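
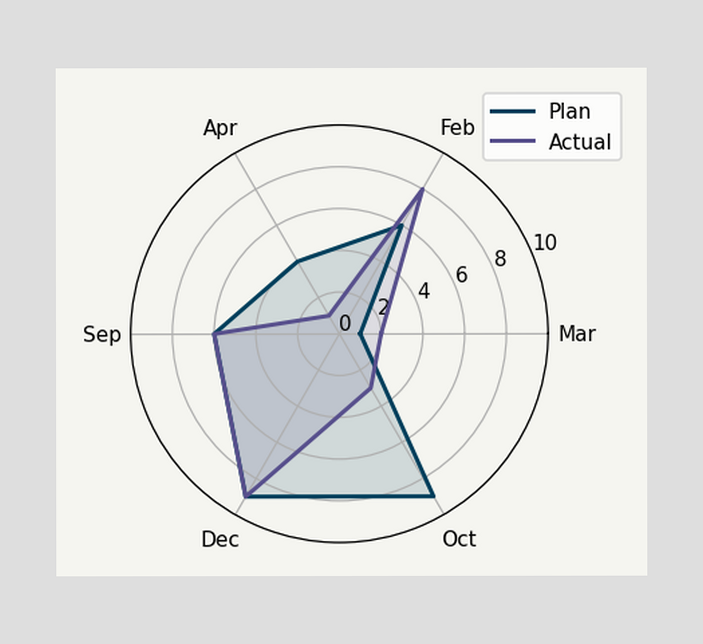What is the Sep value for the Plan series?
6

On the Sep axis, Plan reaches 6.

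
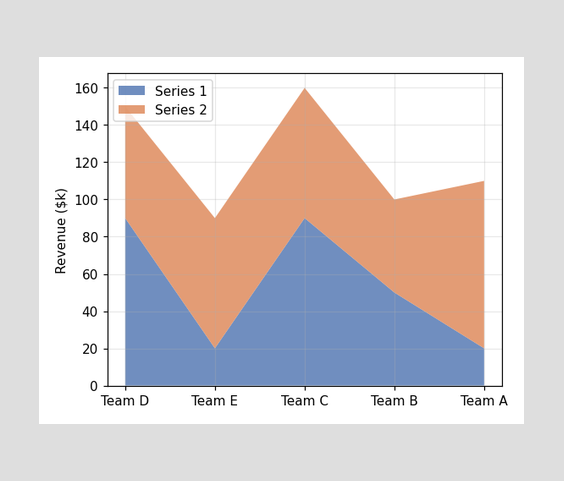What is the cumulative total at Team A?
$110k

The stacked total at Team A reaches $110k.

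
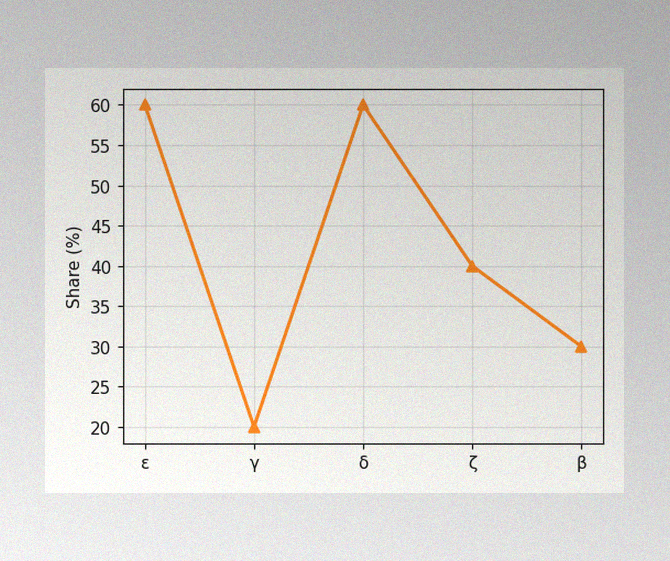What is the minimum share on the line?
20%

The image has some photo noise and uneven lighting. The lowest point is at γ, and reading across to the y-axis gives 20%.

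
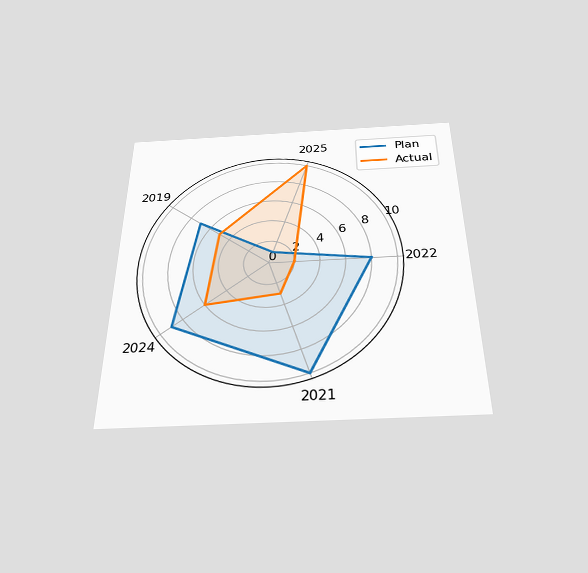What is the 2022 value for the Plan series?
The chart is viewed slightly from below. On the 2022 axis, Plan reaches 8.

8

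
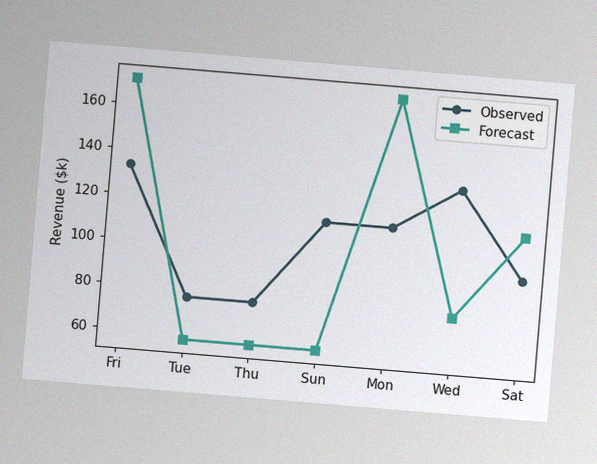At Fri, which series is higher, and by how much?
Forecast, by $38k

The chart is tilted about 5° clockwise, with some photo noise. At Fri, Forecast sits above the other line by $38k.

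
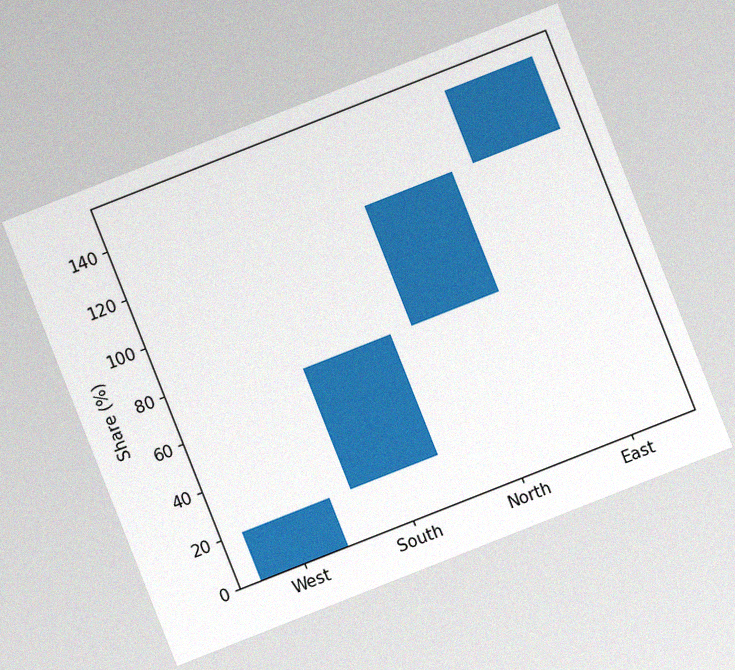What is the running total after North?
120%

The chart is tilted about 22° counter-clockwise, with some photo noise. After North the running total reaches 120%.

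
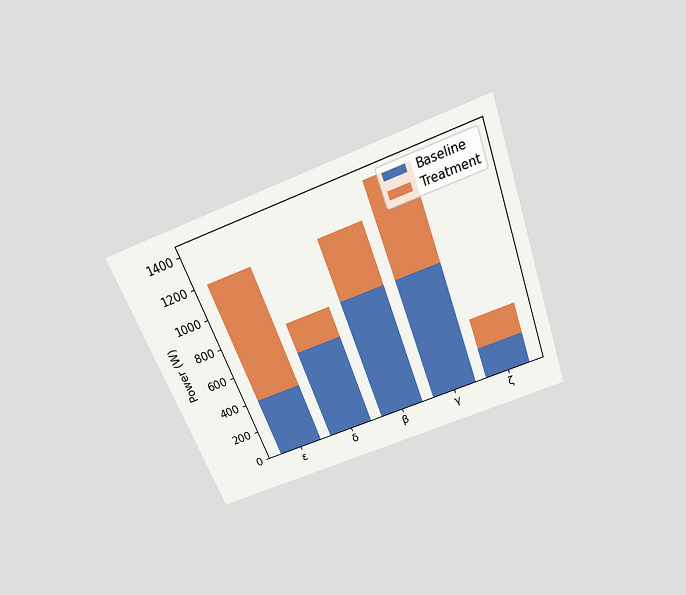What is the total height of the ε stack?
The chart is tilted about 21° counter-clockwise and viewed slightly from above. The ε stack's top reaches 1200W on the y-axis.

1200W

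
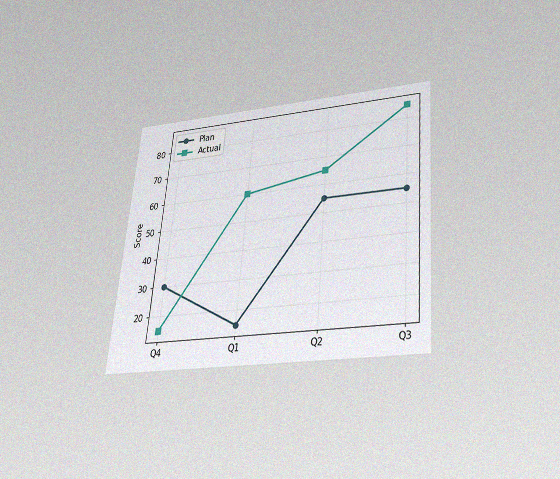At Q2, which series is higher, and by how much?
Actual, by 10

The chart is tilted about 5° clockwise and viewed slightly from below, with some photo noise. At Q2, Actual sits above the other line by 10.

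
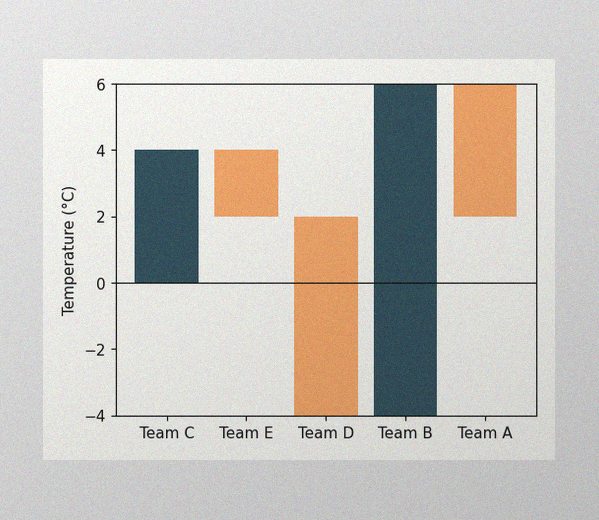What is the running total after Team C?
4°C

The image has some photo noise and uneven lighting. After Team C the running total reaches 4°C.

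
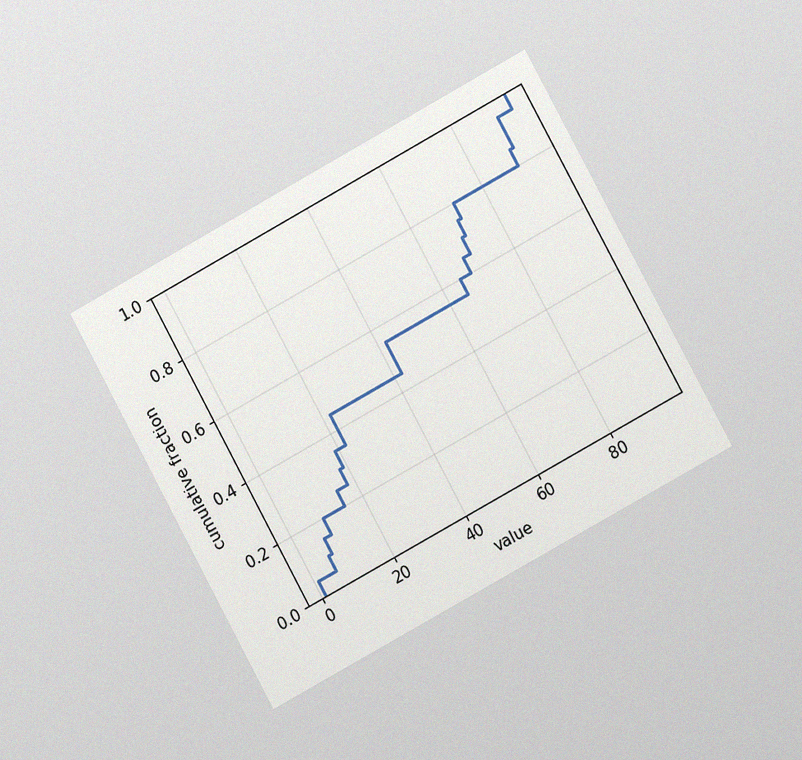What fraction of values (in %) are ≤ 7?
The chart is tilted about 29° counter-clockwise and viewed at a slight angle, with some photo noise. At x=7 the ECDF step is at 15%.

15%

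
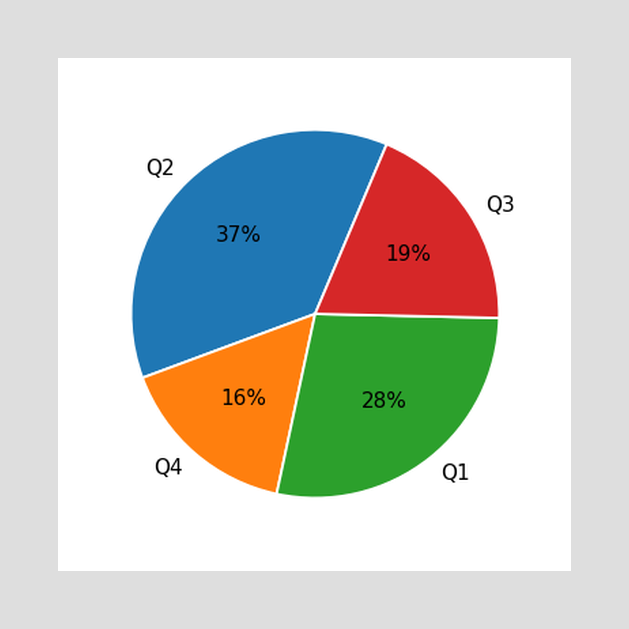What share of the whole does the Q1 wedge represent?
28%

The Q1 slice takes up 28% of the pie.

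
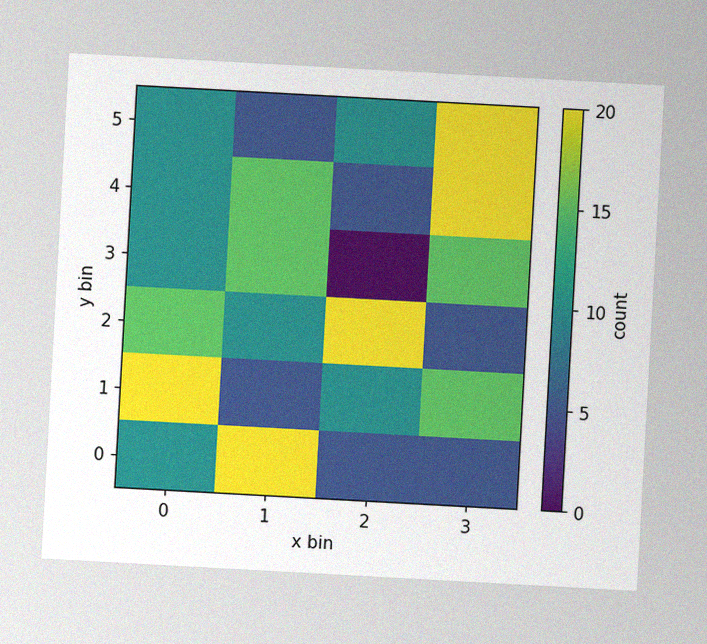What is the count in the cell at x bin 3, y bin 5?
20

The chart is tilted about 3° clockwise, with some photo noise. Matching the cell (3, 5) against the colorbar gives 20.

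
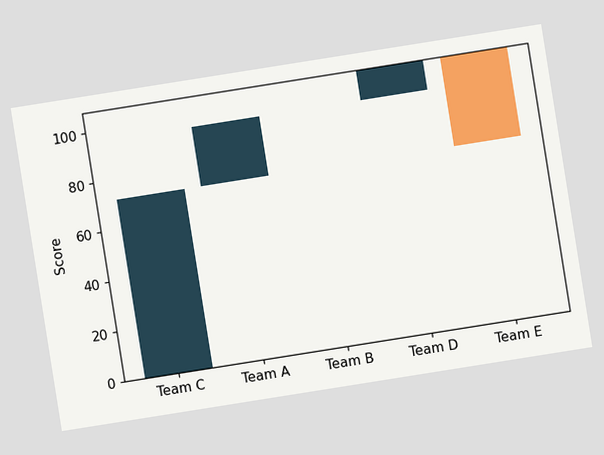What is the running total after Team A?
The chart is tilted about 9° counter-clockwise. After Team A the running total reaches 96.

96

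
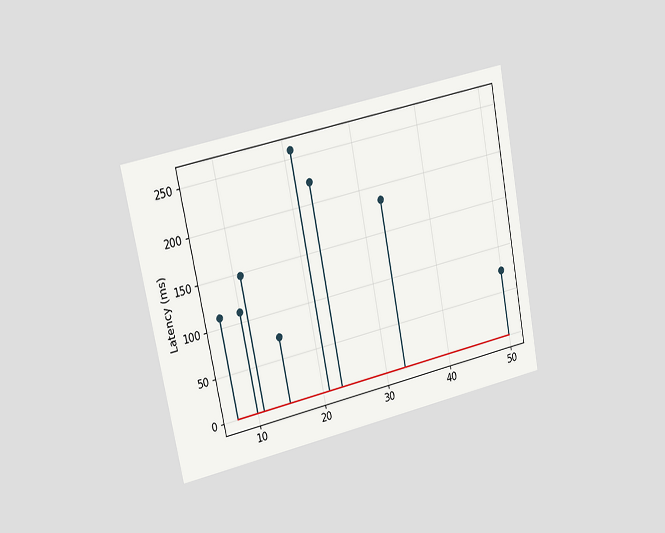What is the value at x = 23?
The chart is tilted about 11° counter-clockwise and viewed slightly from the left. The stem at x=23 reaches 222ms.

222ms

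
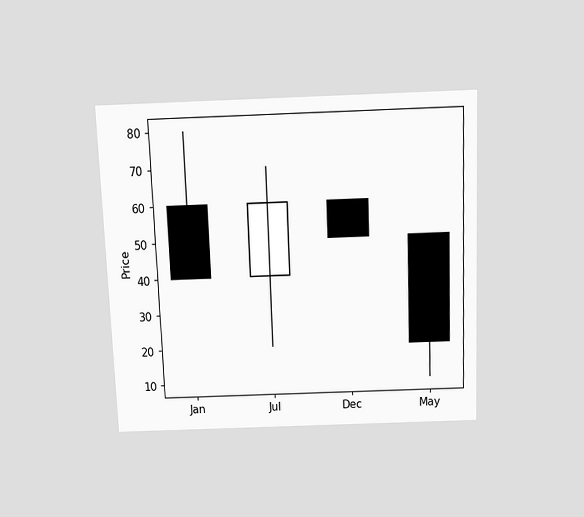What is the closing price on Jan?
The chart is tilted about 2° counter-clockwise and viewed slightly from above. The Jan candle closes at 40.

40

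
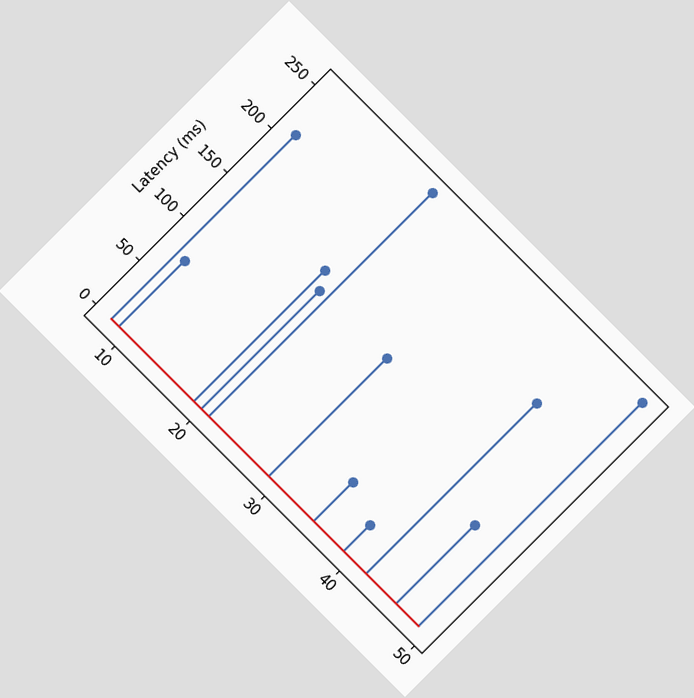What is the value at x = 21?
The chart is tilted about 45° clockwise. The stem at x=21 reaches 255ms.

255ms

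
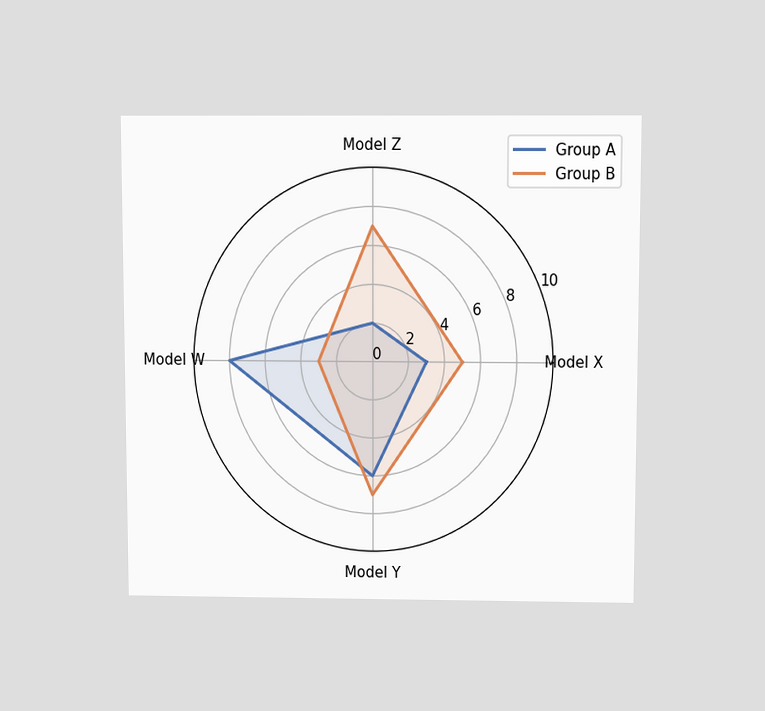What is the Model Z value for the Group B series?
The chart is viewed slightly from above. On the Model Z axis, Group B reaches 7.

7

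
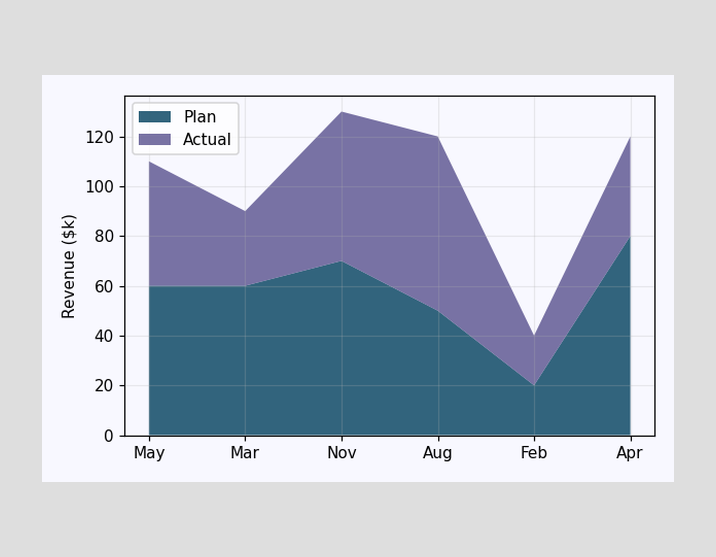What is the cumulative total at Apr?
$120k

The stacked total at Apr reaches $120k.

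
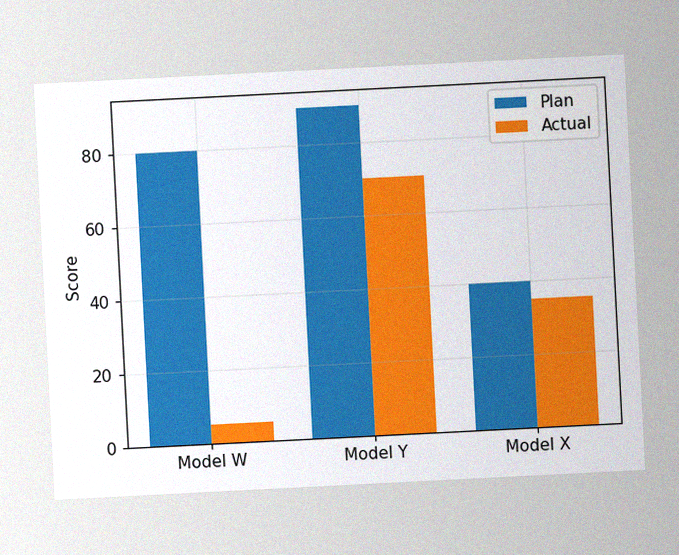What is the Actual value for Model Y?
The chart is tilted about 3° counter-clockwise, with some photo noise. The Actual bar at Model Y reaches 70 on the y-axis.

70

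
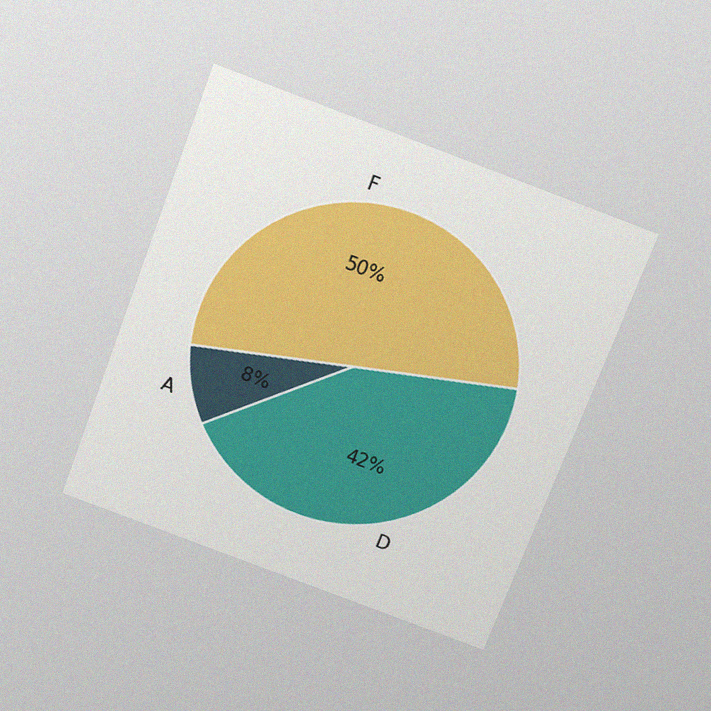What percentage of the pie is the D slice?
42%

The chart is tilted about 21° clockwise and viewed slightly from above, with some photo noise. The D slice takes up 42% of the pie.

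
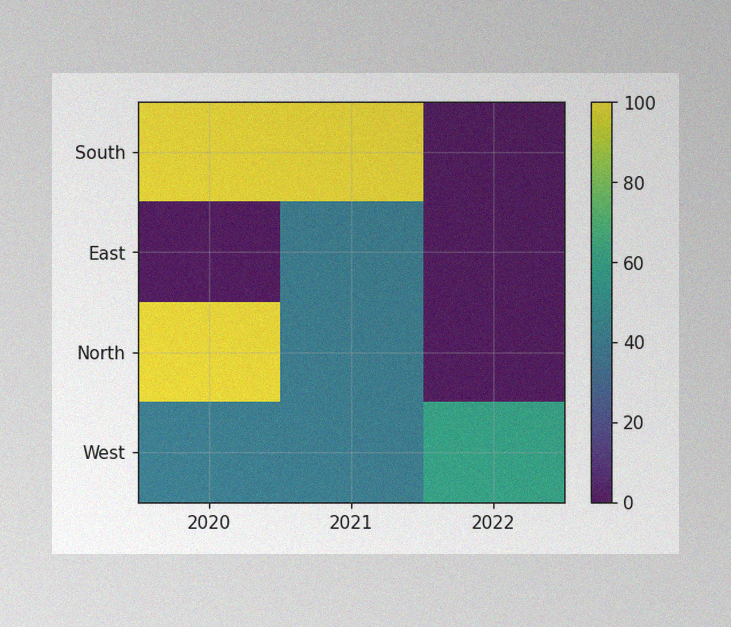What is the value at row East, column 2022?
The image has some photo noise and uneven lighting. Matching cell (East, 2022) against the colorbar gives 0.

0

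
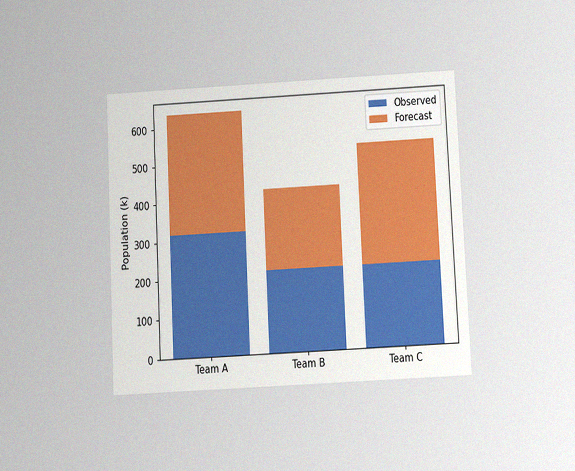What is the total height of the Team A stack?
636k

The chart is tilted about 3° counter-clockwise and viewed slightly from below, with some photo noise. The Team A stack's top reaches 636k on the y-axis.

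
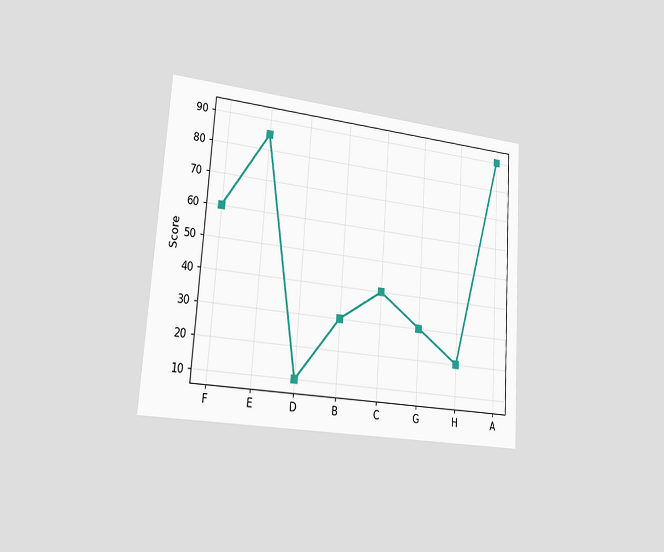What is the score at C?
40

The chart is tilted about 4° clockwise and viewed slightly from the left. At C, the line is at 40.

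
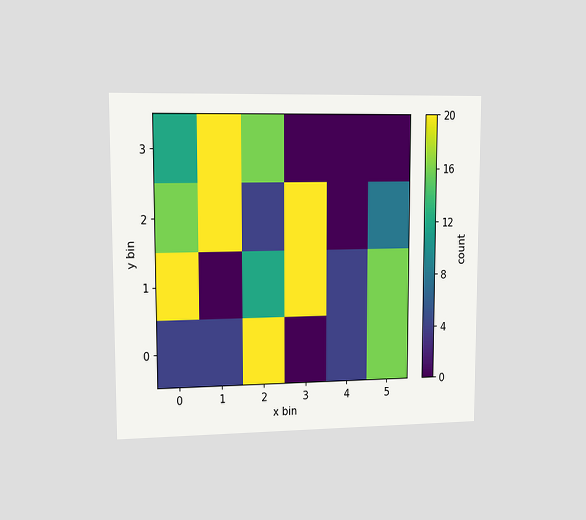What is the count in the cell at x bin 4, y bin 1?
The chart is viewed slightly from the left. Matching the cell (4, 1) against the colorbar gives 4.

4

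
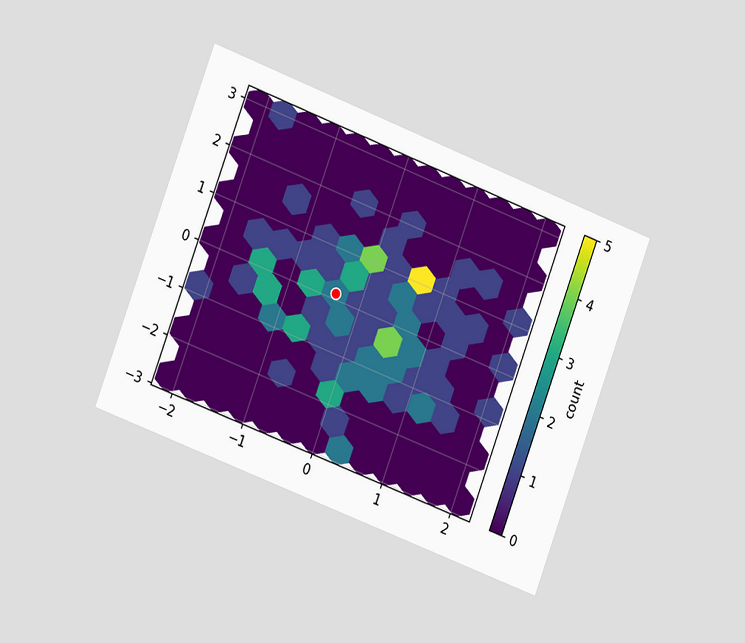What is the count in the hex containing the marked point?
The chart is tilted about 21° clockwise and viewed slightly from the left. The marked hex reads 2 on the colorbar.

2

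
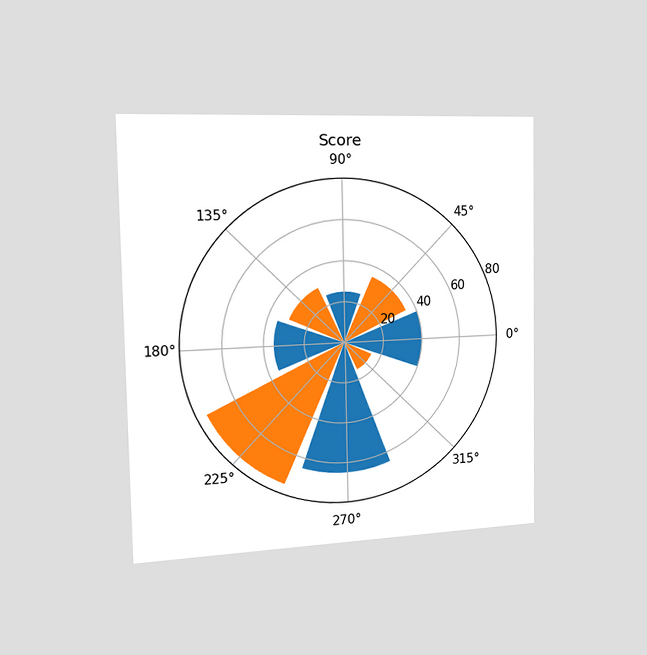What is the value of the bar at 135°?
30

The chart is viewed slightly from the left. The bar at 135° reaches 30 on the radial axis.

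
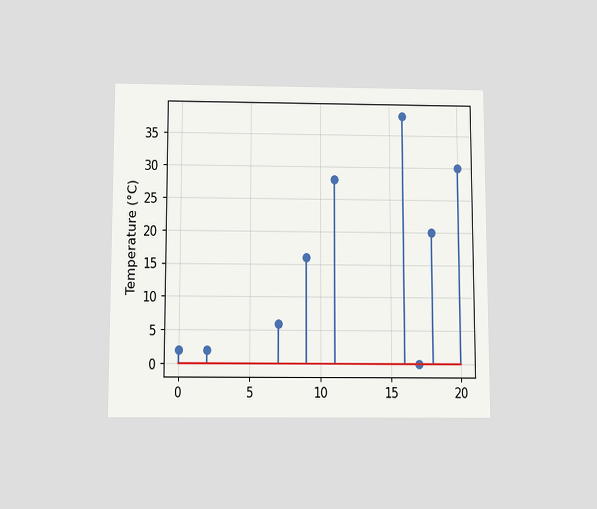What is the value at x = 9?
The chart is viewed slightly from below. The stem at x=9 reaches 16°C.

16°C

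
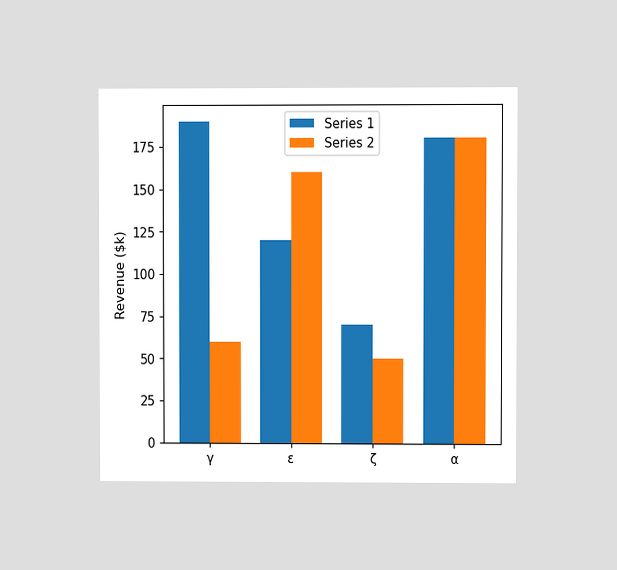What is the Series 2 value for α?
$180k

The chart is viewed at a slight angle. The Series 2 bar at α reaches $180k on the y-axis.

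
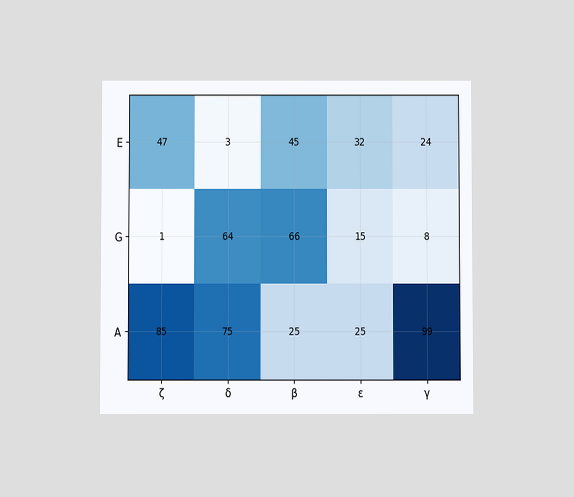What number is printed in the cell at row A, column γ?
99

The chart is viewed at a slight angle. The (A, γ) cell reads 99.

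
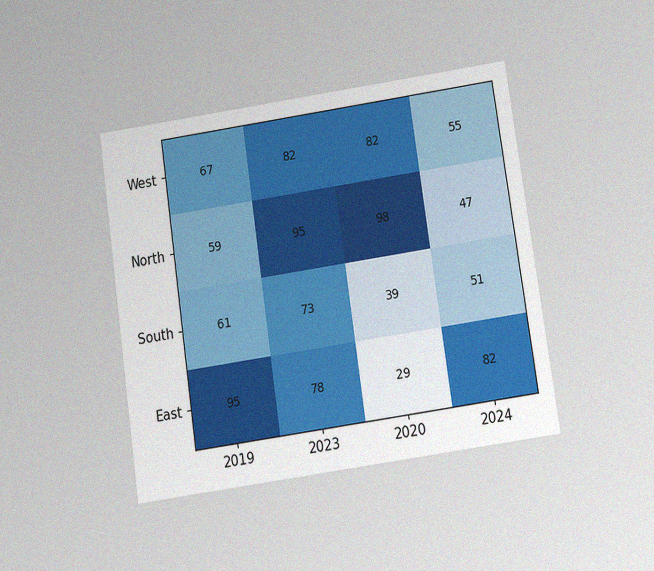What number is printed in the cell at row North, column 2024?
47

The chart is tilted about 8° counter-clockwise and viewed slightly from below, with some photo noise. The (North, 2024) cell reads 47.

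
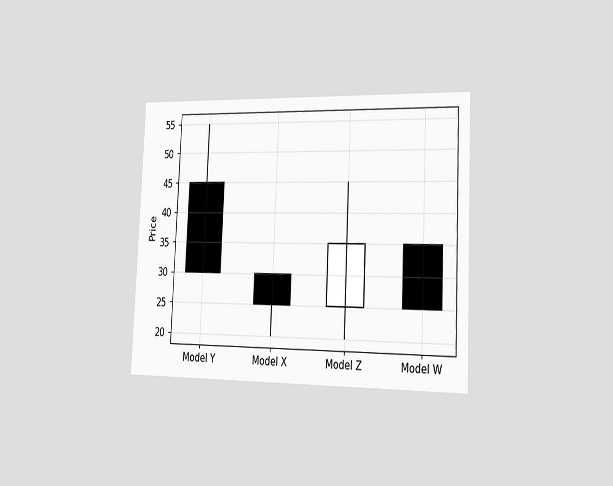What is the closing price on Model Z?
The chart is tilted about 3° clockwise and viewed slightly from the right. The Model Z candle closes at 35.

35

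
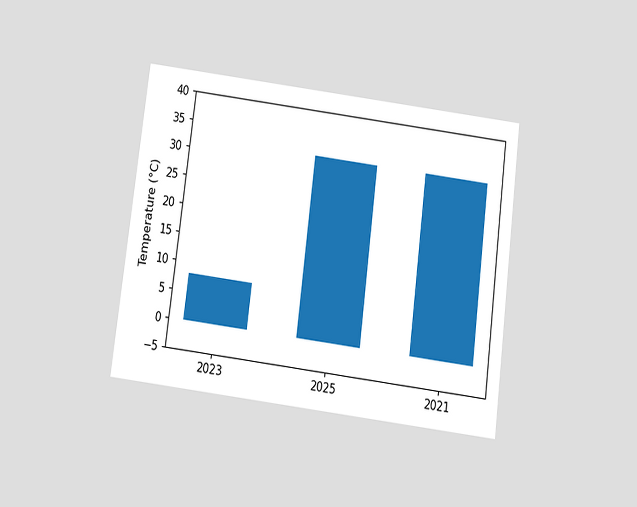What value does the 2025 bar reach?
32°C

The chart is tilted about 7° clockwise and viewed slightly from below. Reading along the chart's y-axis, the 2025 bar reaches 32°C.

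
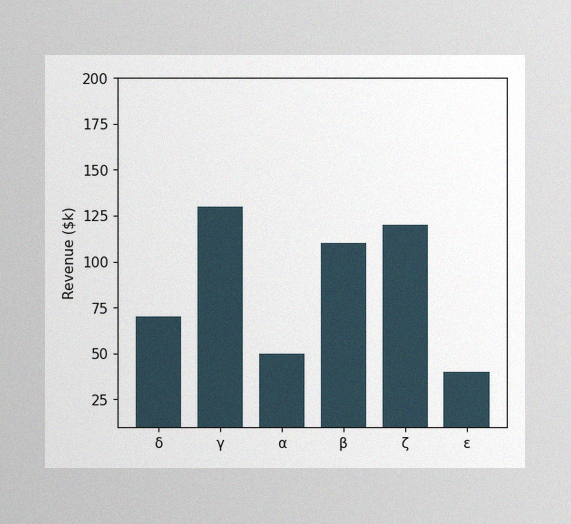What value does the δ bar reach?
The image has some photo noise and uneven lighting. Reading along the chart's y-axis, the δ bar reaches $70k.

$70k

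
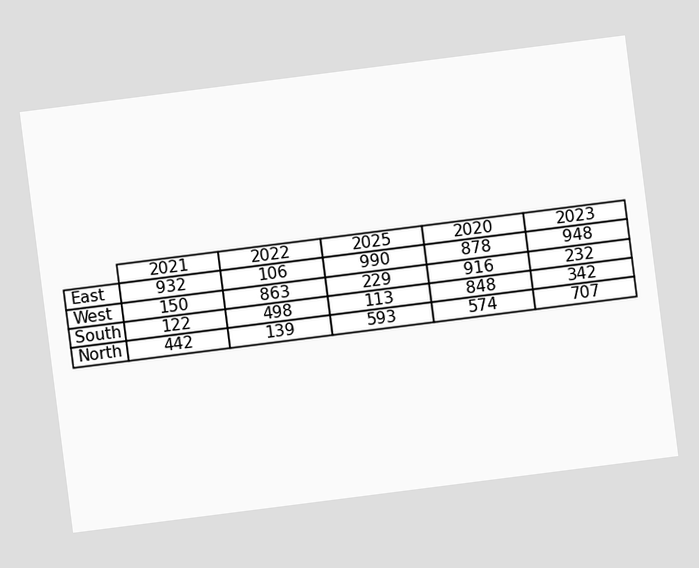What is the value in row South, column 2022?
498

The chart is tilted about 7° counter-clockwise. The (South, 2022) cell reads 498.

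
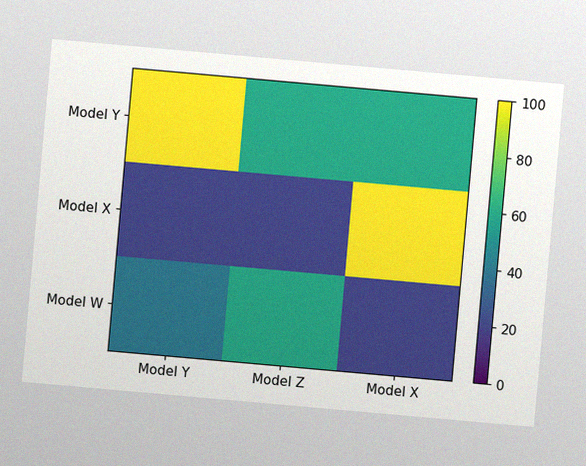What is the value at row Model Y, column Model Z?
The chart is tilted about 5° clockwise, with some photo noise. Matching cell (Model Y, Model Z) against the colorbar gives 60.

60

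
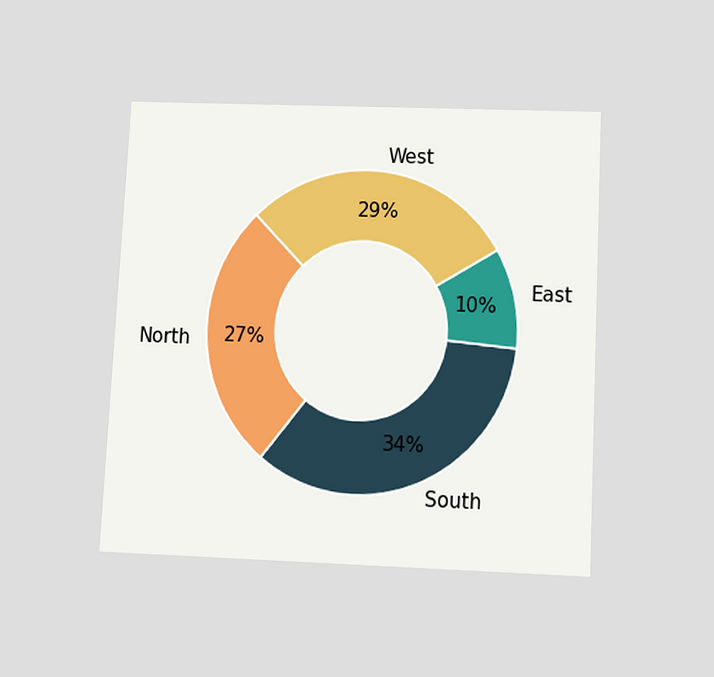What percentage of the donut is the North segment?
The chart is tilted about 3° clockwise and viewed slightly from below. The North segment takes up 27% of the ring.

27%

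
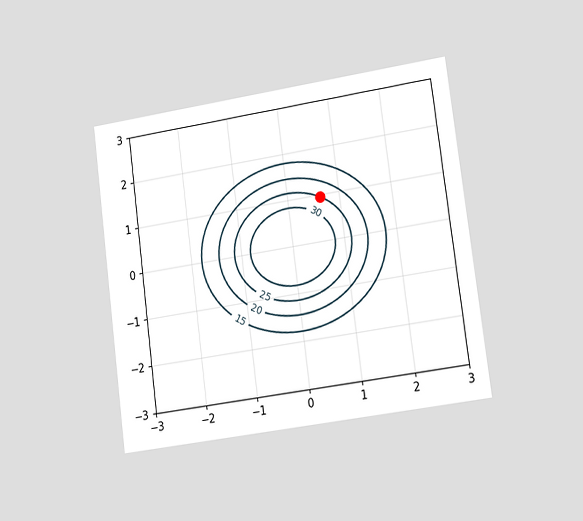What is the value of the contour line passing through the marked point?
The chart is tilted about 7° counter-clockwise and viewed slightly from the right. The marked point sits on the contour labelled 25.

25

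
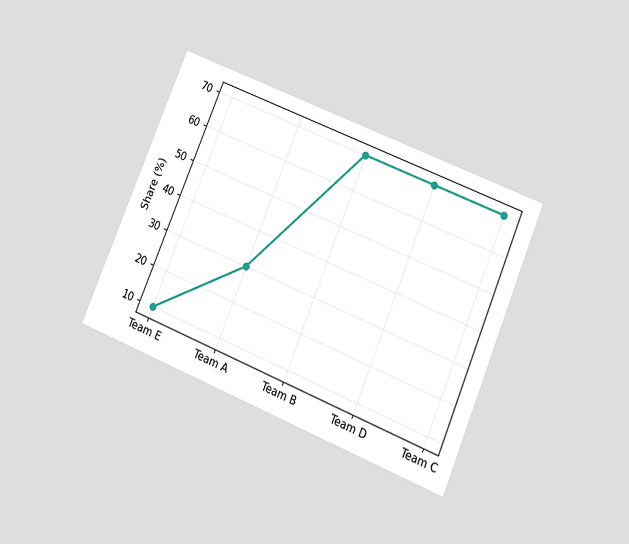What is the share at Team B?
70%

The chart is tilted about 23° clockwise and viewed slightly from below. At Team B, the line is at 70%.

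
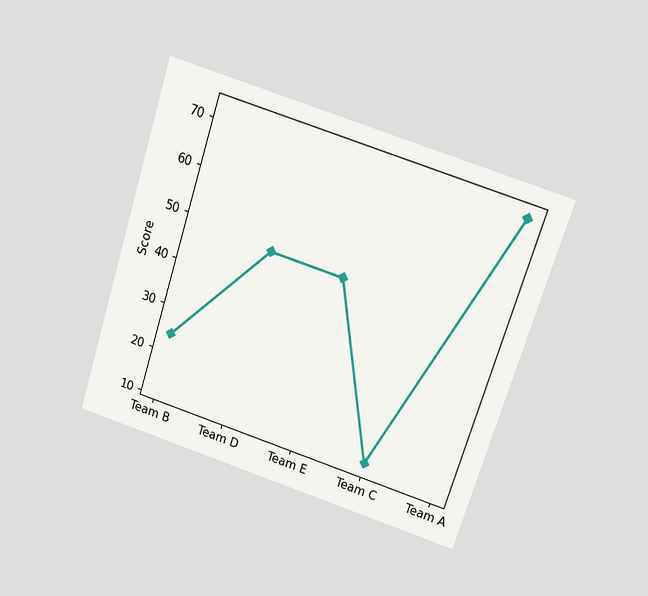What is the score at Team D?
48

The chart is tilted about 18° clockwise and viewed slightly from above. At Team D, the line is at 48.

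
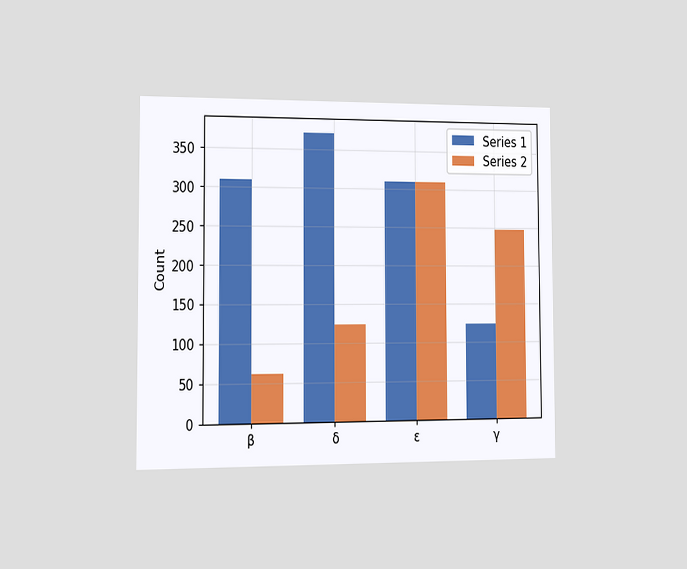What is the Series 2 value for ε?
The chart is viewed slightly from the left. The Series 2 bar at ε reaches 310 on the y-axis.

310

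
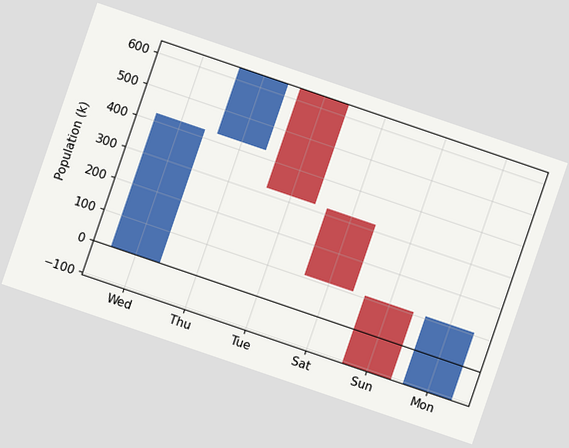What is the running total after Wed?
424k

The chart is tilted about 19° clockwise. After Wed the running total reaches 424k.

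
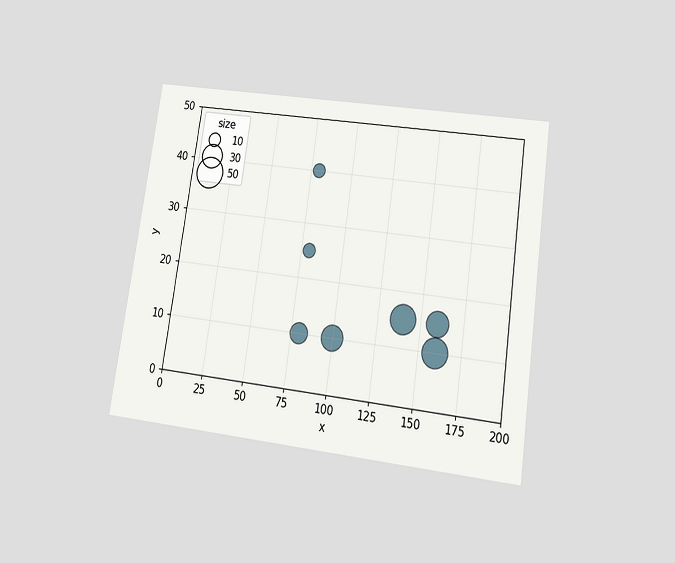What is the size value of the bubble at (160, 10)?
40

The chart is tilted about 8° clockwise and viewed slightly from below. Matching the bubble at (160, 10) against the size legend gives 40.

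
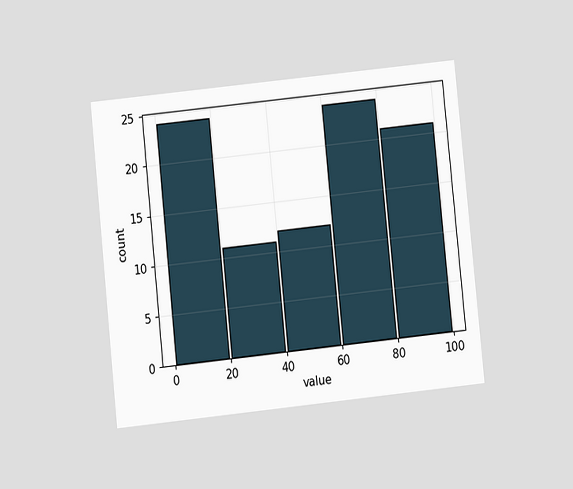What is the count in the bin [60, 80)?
The chart is tilted about 6° counter-clockwise and viewed at a slight angle. The [60, 80) bin has height 24.

24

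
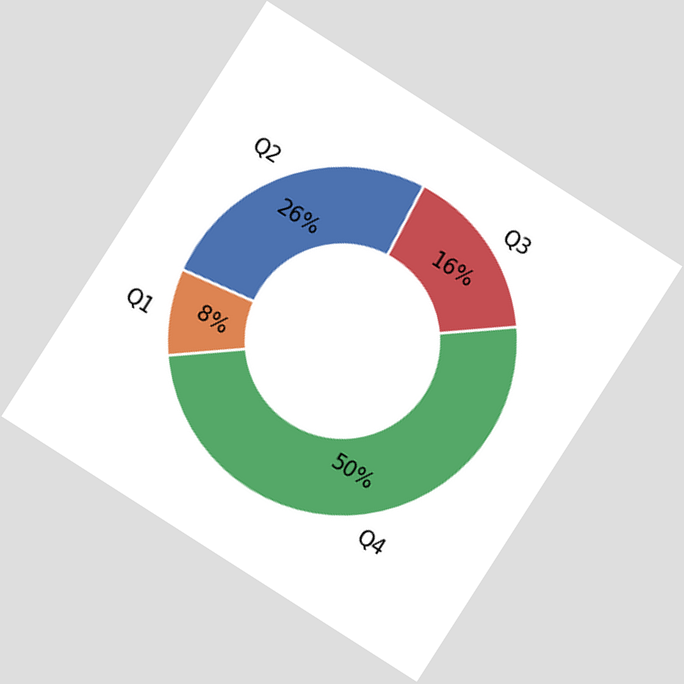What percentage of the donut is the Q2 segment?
The chart is tilted about 33° clockwise. The Q2 segment takes up 26% of the ring.

26%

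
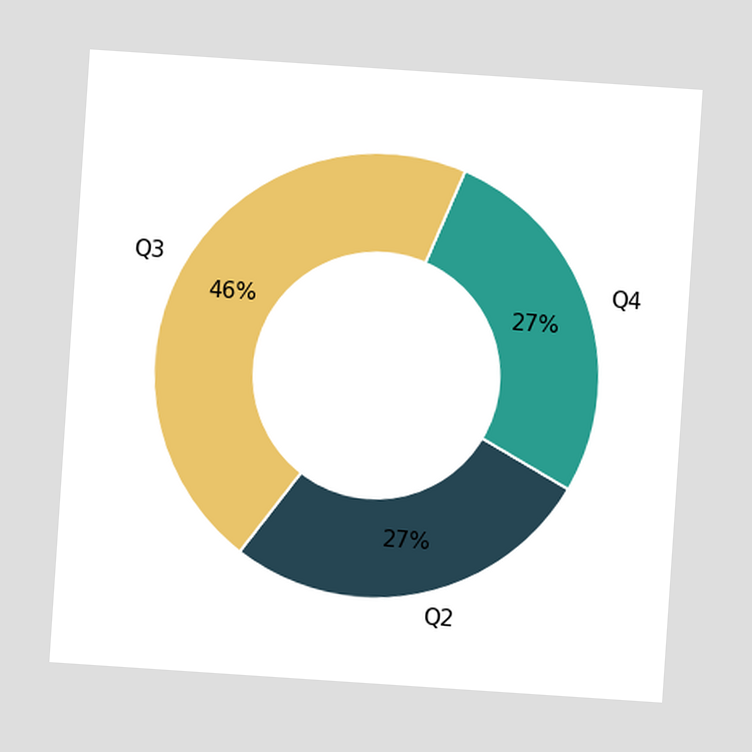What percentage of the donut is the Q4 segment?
27%

The chart is tilted about 4° clockwise. The Q4 segment takes up 27% of the ring.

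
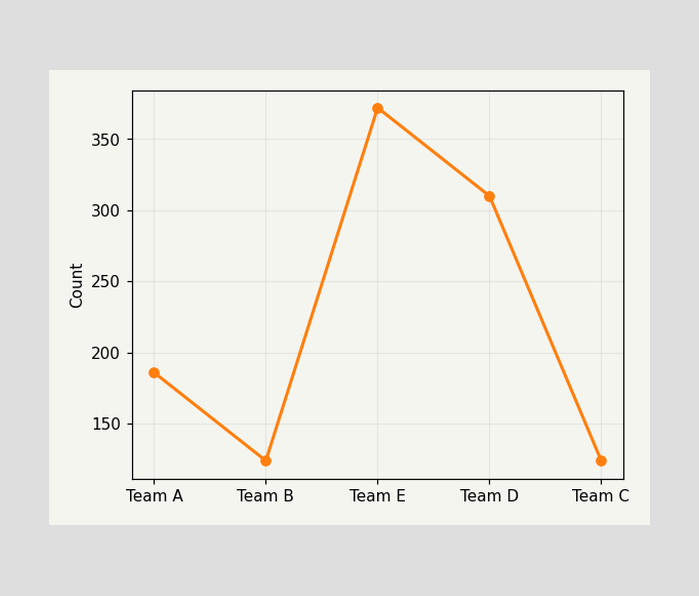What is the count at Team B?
At Team B, the line is at 124.

124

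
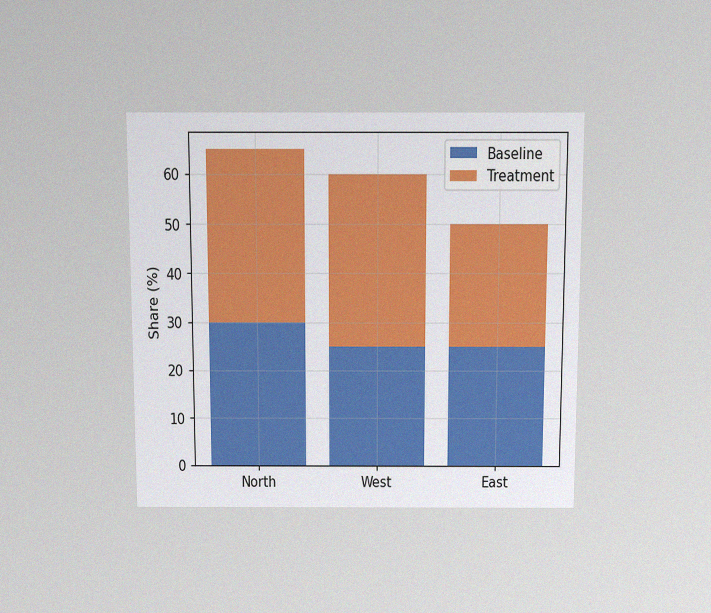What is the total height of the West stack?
60%

The chart is viewed slightly from above, with some photo noise. The West stack's top reaches 60% on the y-axis.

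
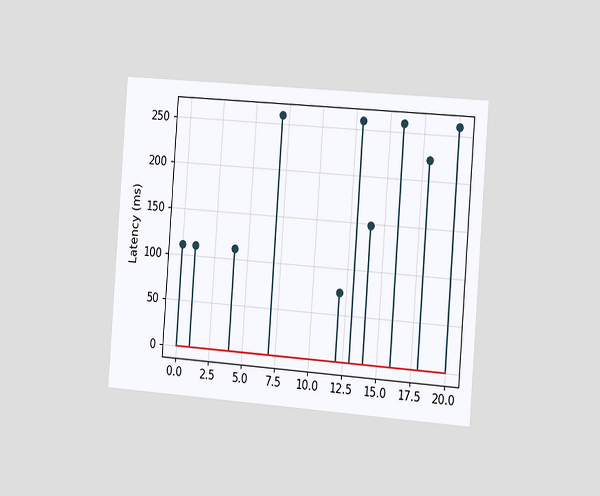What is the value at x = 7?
259ms

The chart is tilted about 4° clockwise and viewed slightly from the right. The stem at x=7 reaches 259ms.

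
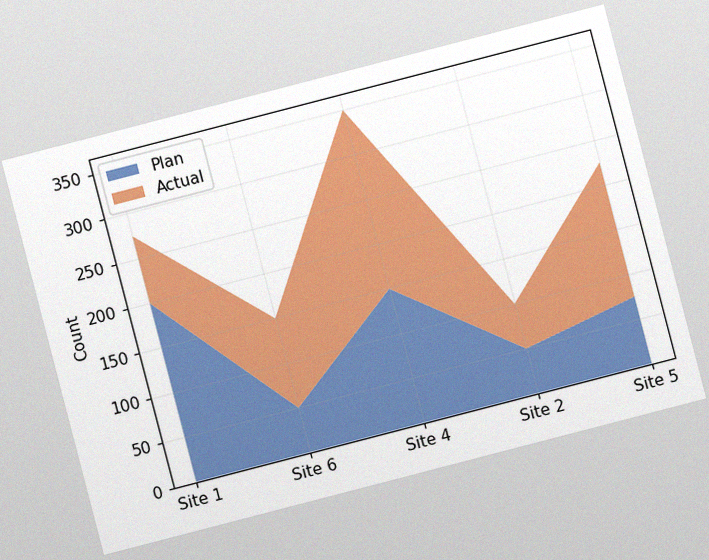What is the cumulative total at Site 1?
275

The chart is tilted about 15° counter-clockwise, with some photo noise. The stacked total at Site 1 reaches 275.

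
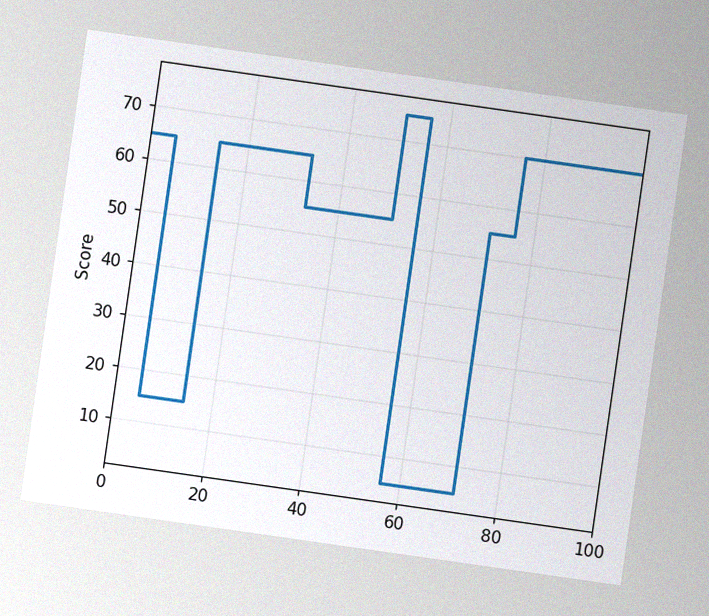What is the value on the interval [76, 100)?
70

The chart is tilted about 8° clockwise, with some photo noise. On [76, 100) the step sits at 70.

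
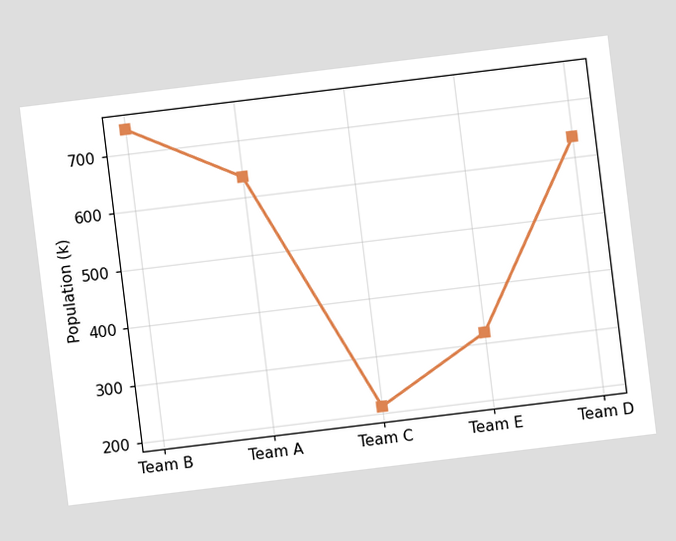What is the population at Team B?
742k

The chart is tilted about 7° counter-clockwise. At Team B, the line is at 742k.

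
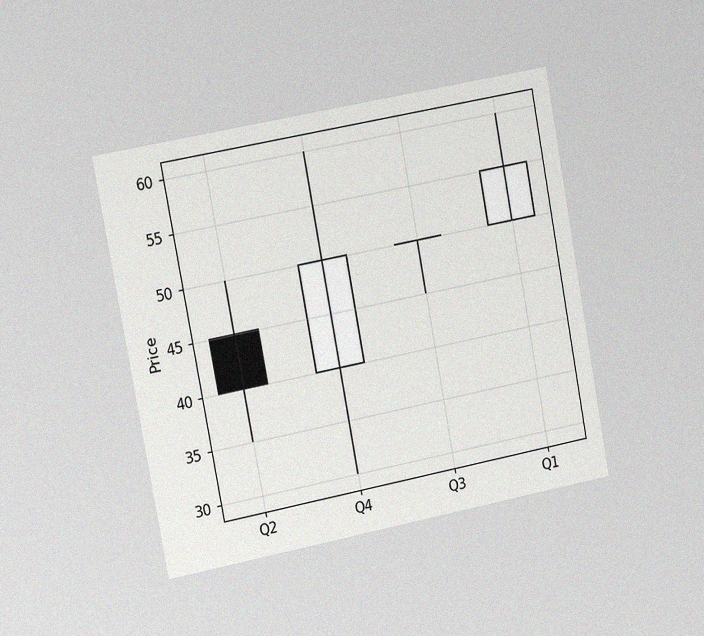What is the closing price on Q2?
40

The chart is tilted about 11° counter-clockwise and viewed slightly from the left, with some photo noise. The Q2 candle closes at 40.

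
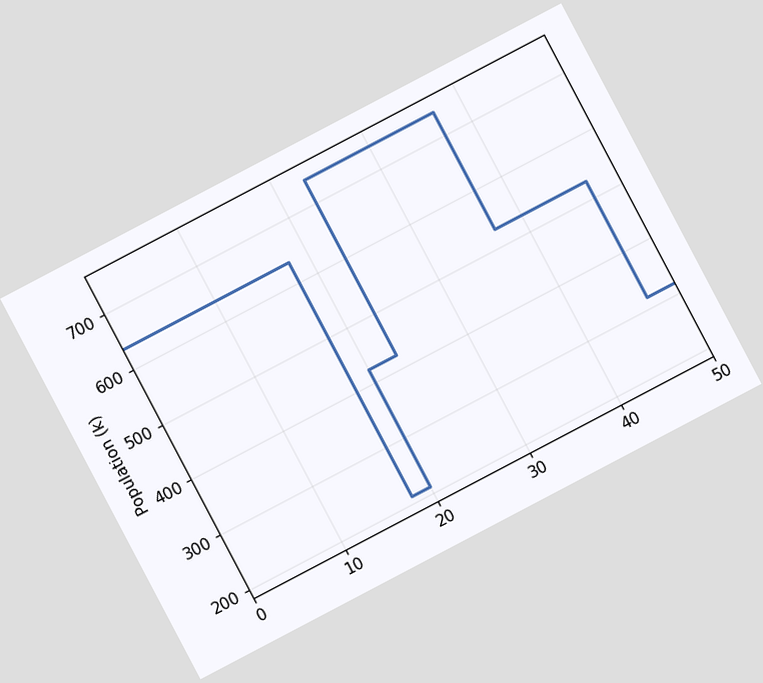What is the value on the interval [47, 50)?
The chart is tilted about 28° counter-clockwise. On [47, 50) the step sits at 318k.

318k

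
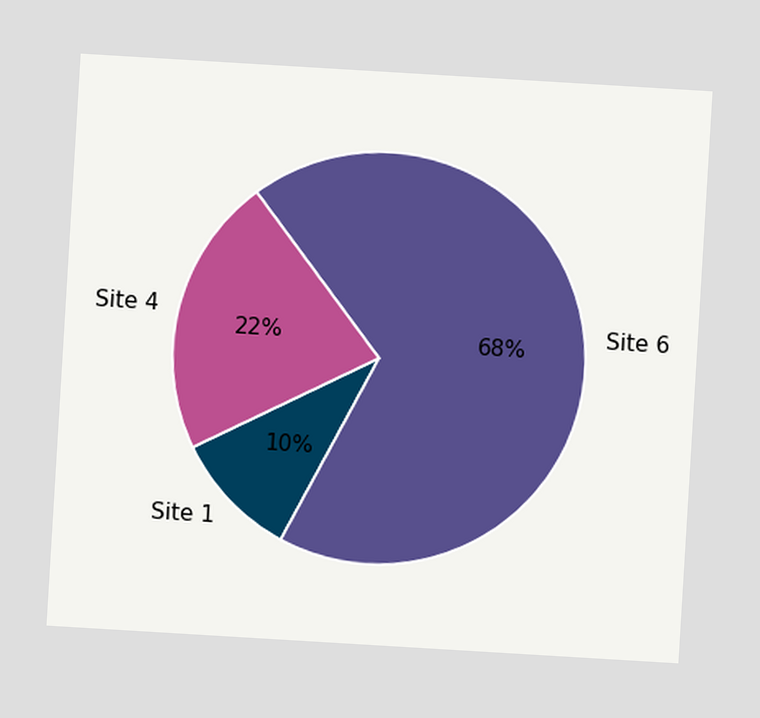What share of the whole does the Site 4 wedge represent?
22%

The chart is tilted about 3° clockwise. The Site 4 slice takes up 22% of the pie.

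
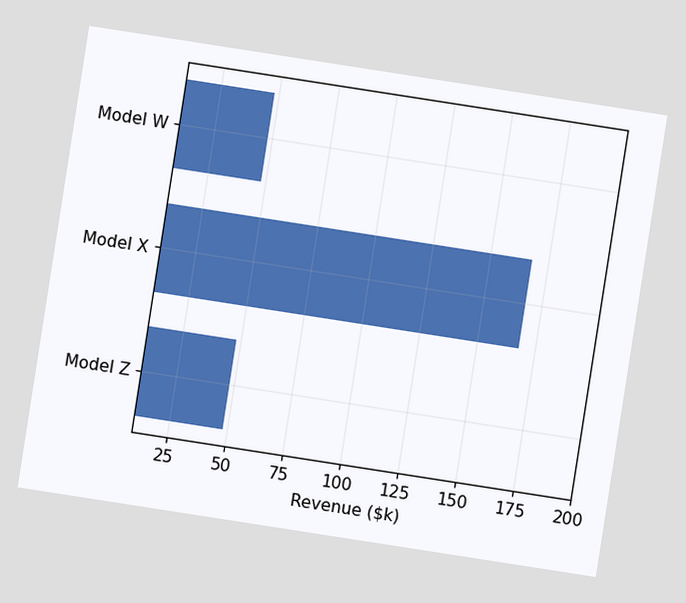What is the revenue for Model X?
$168k

The chart is tilted about 9° clockwise. Reading along the chart's x-axis, the Model X bar reaches $168k.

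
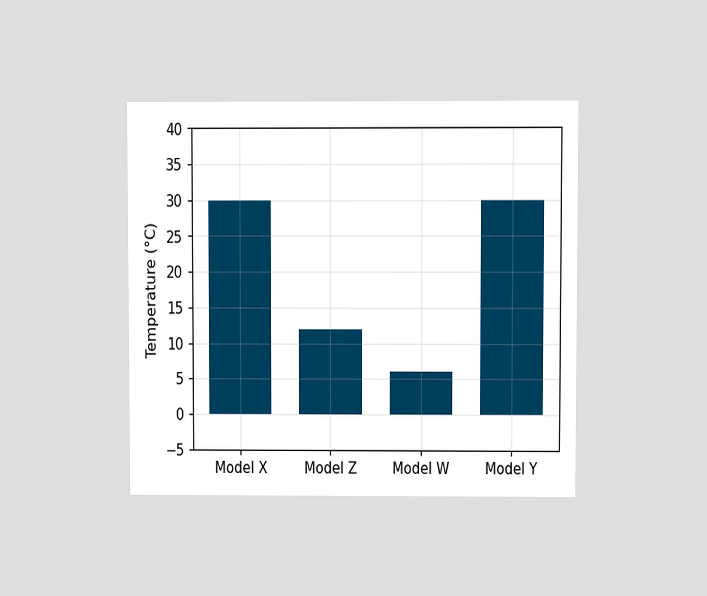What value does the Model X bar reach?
The chart is viewed at a slight angle. Reading along the chart's y-axis, the Model X bar reaches 30°C.

30°C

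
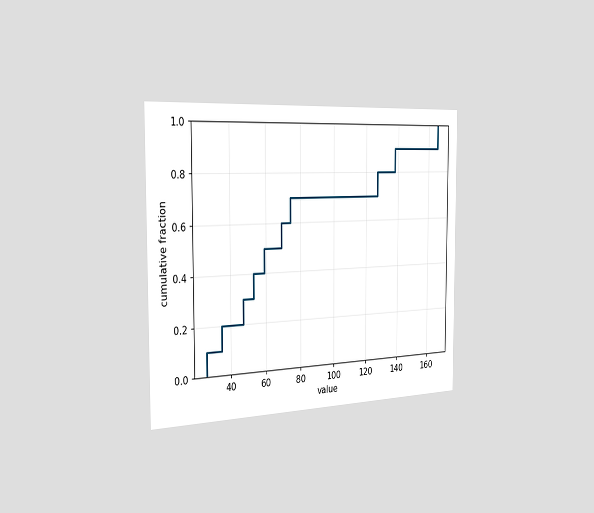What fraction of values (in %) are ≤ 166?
The chart is viewed slightly from the left. At x=166 the ECDF step is at 100%.

100%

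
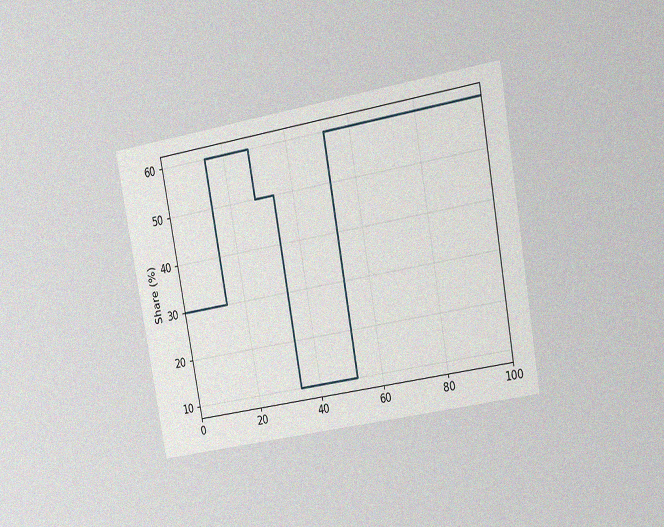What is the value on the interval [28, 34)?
50%

The chart is tilted about 10° counter-clockwise and viewed at a slight angle, with some photo noise. On [28, 34) the step sits at 50%.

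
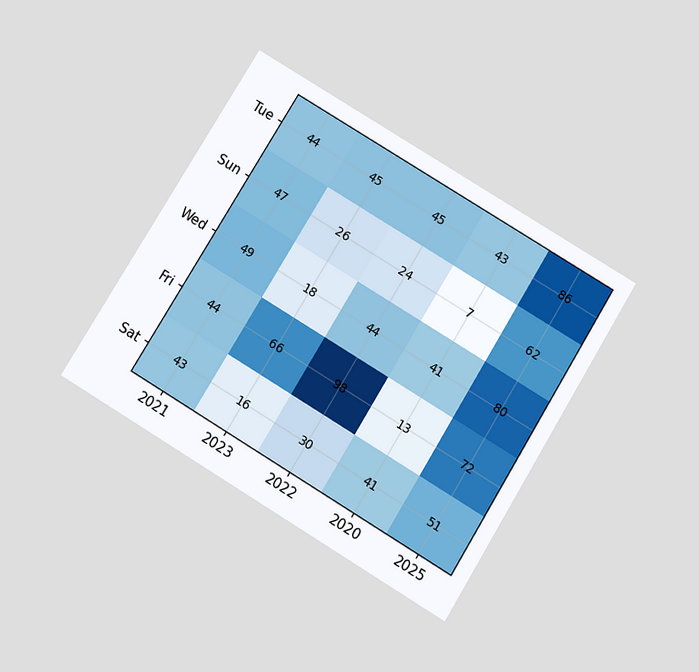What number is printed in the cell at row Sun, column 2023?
The chart is tilted about 31° clockwise and viewed slightly from below. The (Sun, 2023) cell reads 26.

26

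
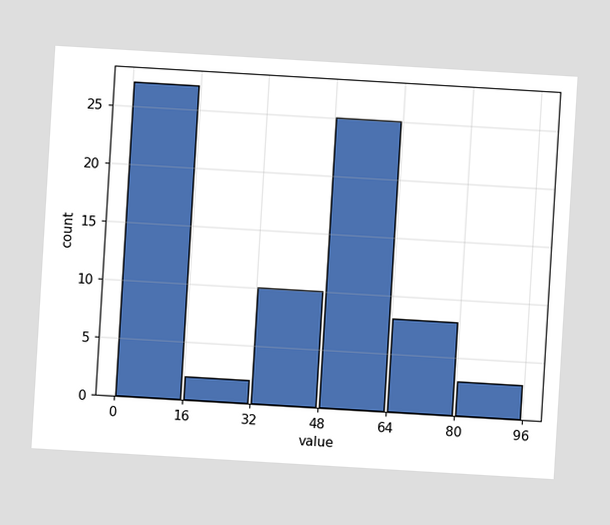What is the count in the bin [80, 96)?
The chart is tilted about 3° clockwise. The [80, 96) bin has height 3.

3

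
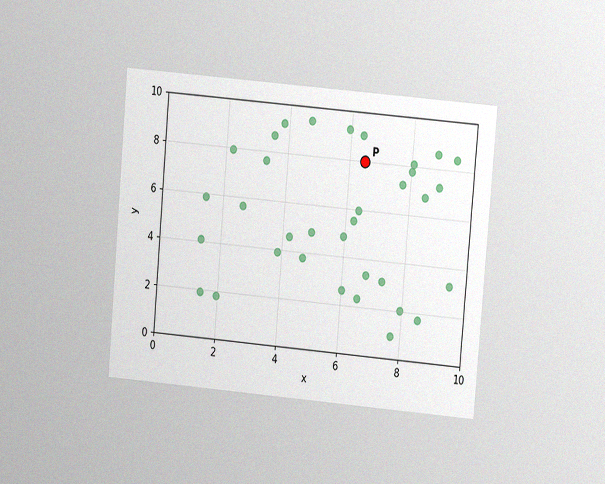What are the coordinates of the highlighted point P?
The chart is tilted about 5° clockwise and viewed at a slight angle, with some photo noise. Following the gridlines from P to each axis, P sits at (6.5, 8).

(6.5, 8)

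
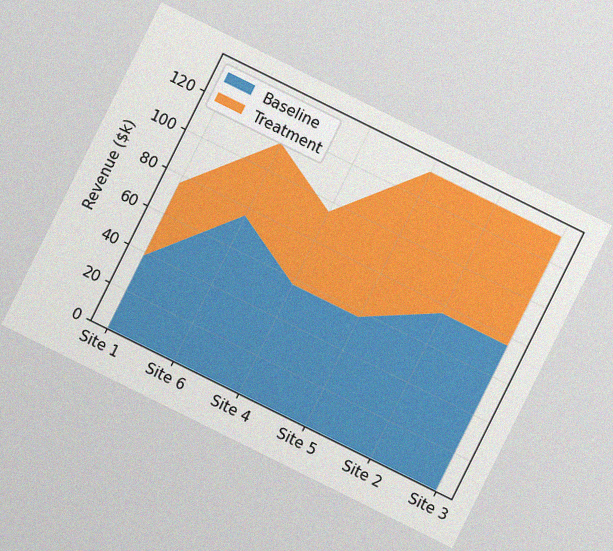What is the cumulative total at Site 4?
$95k

The chart is tilted about 26° clockwise, with some photo noise. The stacked total at Site 4 reaches $95k.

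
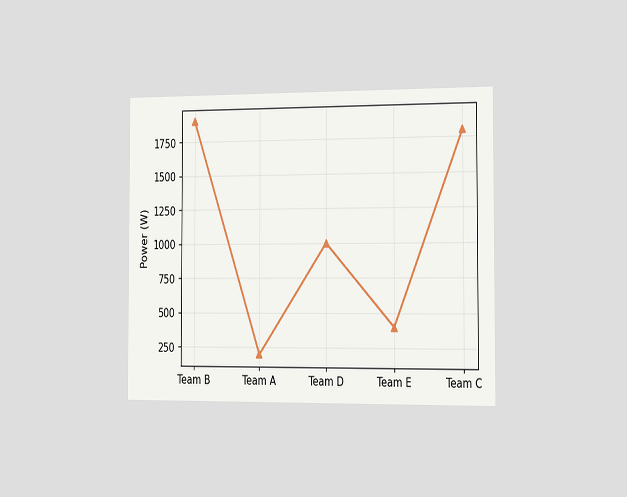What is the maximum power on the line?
1900W

The chart is viewed slightly from the right. The highest point is at Team B, and reading across to the y-axis gives 1900W.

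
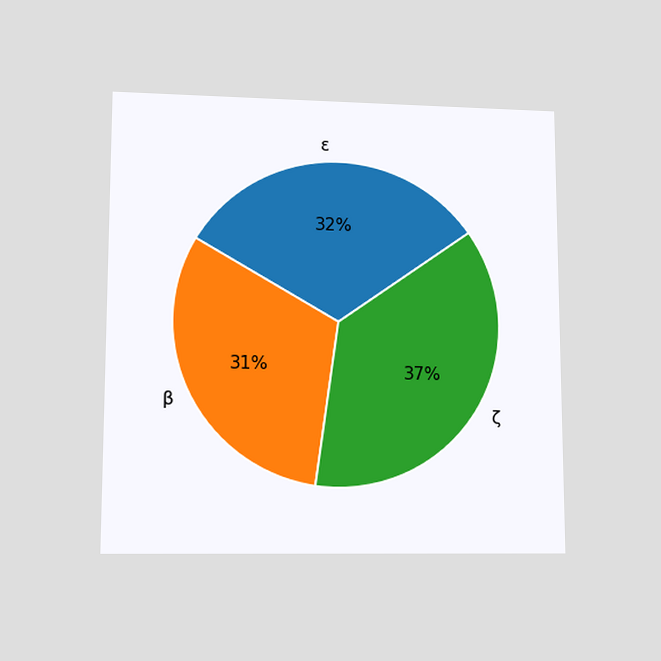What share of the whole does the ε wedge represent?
32%

The chart is viewed at a slight angle. The ε slice takes up 32% of the pie.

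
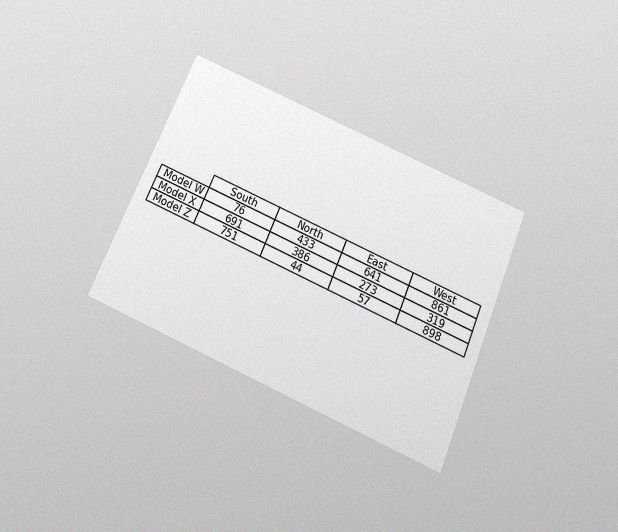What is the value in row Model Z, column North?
44

The chart is tilted about 23° clockwise and viewed slightly from below, with some photo noise. The (Model Z, North) cell reads 44.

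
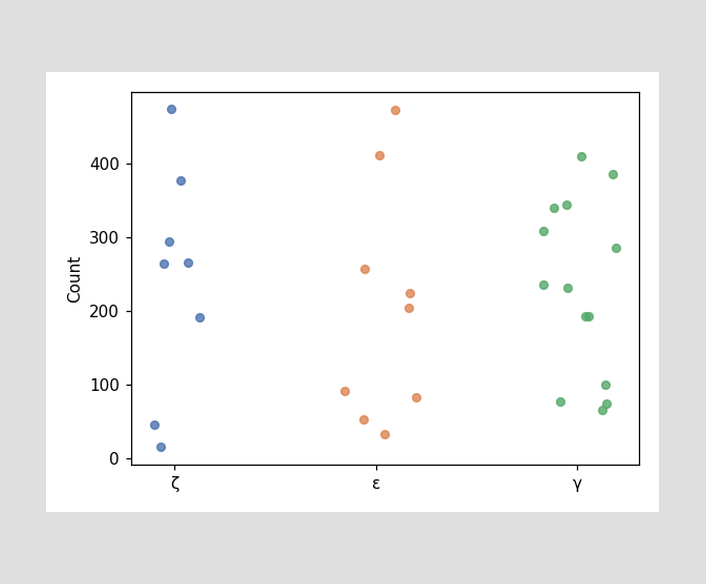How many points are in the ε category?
9

Counting the markers in the ε column gives 9.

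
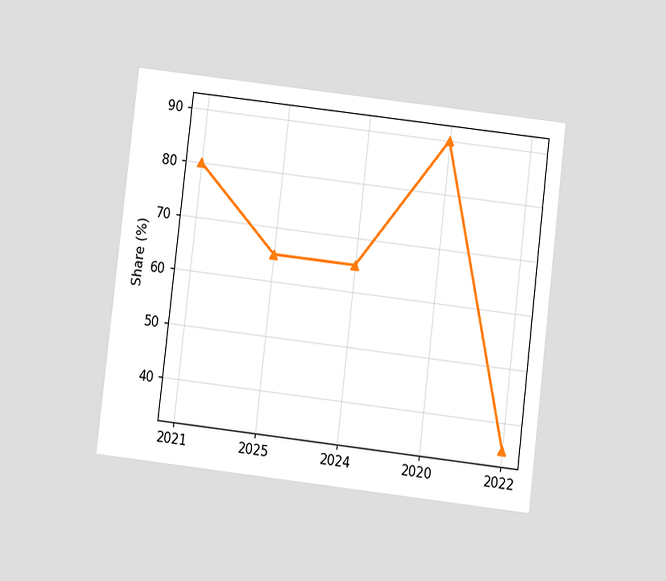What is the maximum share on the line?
90%

The chart is tilted about 7° clockwise and viewed at a slight angle. The highest point is at 2020, and reading across to the y-axis gives 90%.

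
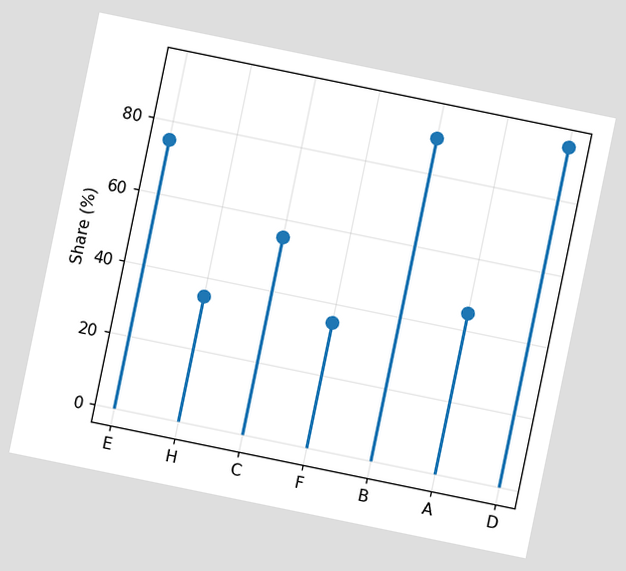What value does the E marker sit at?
The chart is tilted about 12° clockwise. The E marker sits at 75%.

75%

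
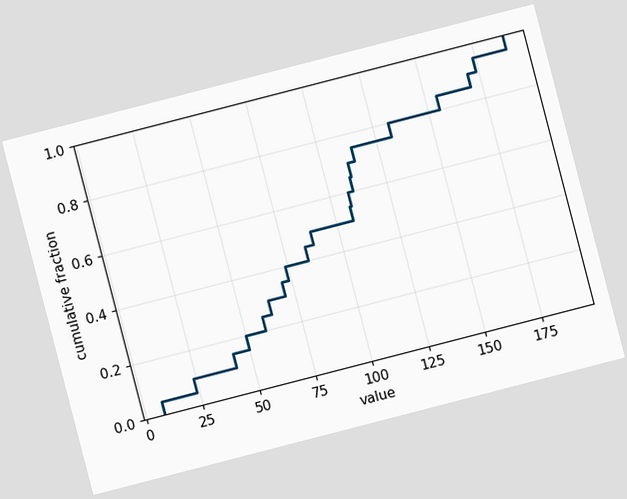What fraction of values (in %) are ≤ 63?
30%

The chart is tilted about 15° counter-clockwise. At x=63 the ECDF step is at 30%.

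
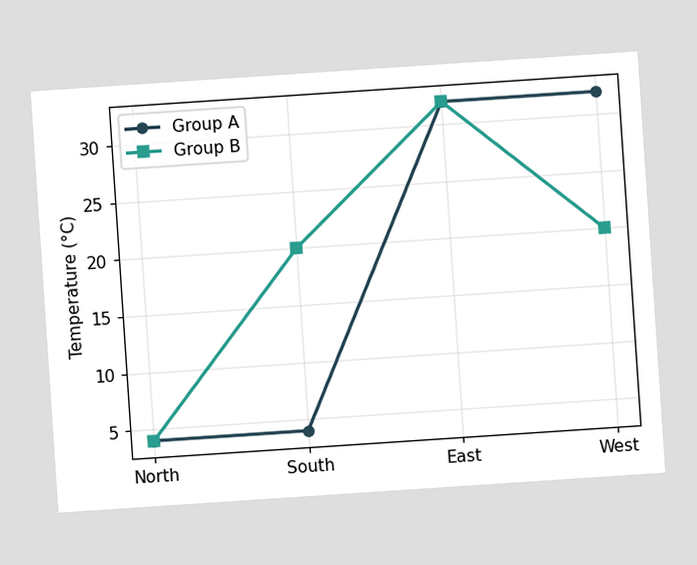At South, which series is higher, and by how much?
Group B, by 16°C

The chart is tilted about 4° counter-clockwise. At South, Group B sits above the other line by 16°C.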